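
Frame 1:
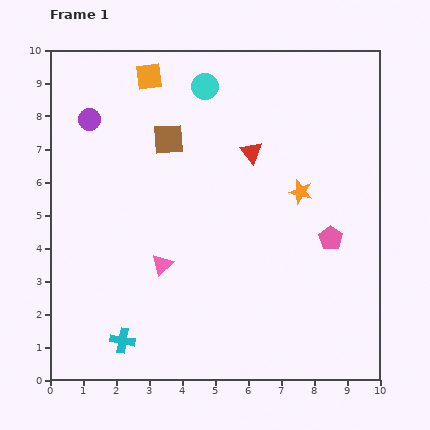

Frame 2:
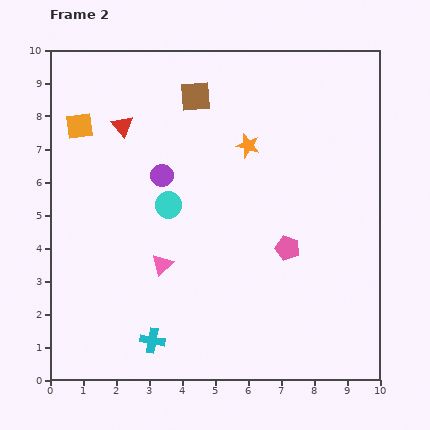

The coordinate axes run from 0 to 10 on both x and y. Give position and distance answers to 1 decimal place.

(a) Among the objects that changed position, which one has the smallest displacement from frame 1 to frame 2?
the cyan cross

(moved 0.9)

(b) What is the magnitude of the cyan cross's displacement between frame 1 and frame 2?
0.9

The cyan cross moved from (2.2, 1.2) to (3.1, 1.2), a distance of √(0.9² + 0.0²) ≈ 0.9.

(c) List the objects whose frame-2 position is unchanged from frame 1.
the pink triangle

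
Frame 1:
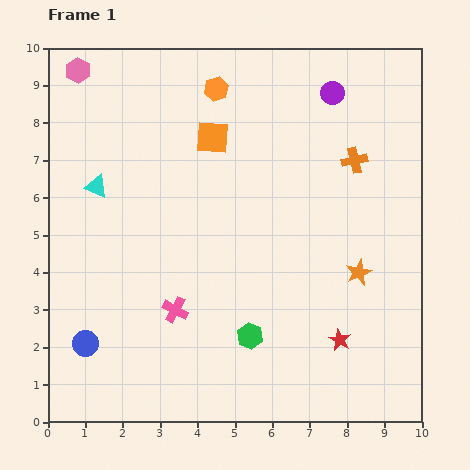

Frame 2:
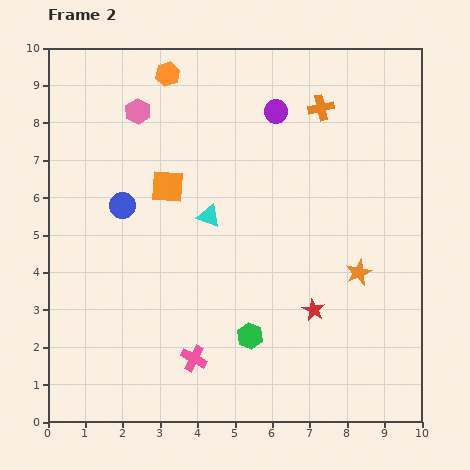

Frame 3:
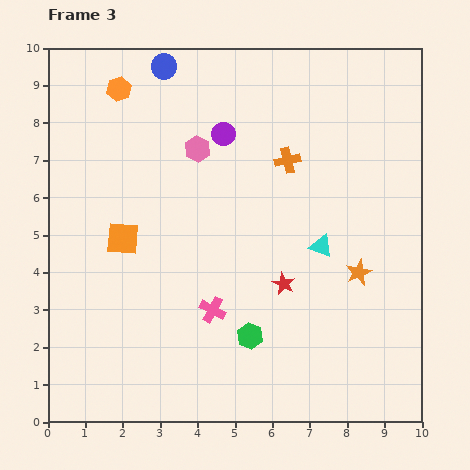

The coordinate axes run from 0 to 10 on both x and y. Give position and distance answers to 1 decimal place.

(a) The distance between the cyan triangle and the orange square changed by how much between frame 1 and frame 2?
-2.0

Distance in frame 1: 3.4. Distance in frame 2: 1.4.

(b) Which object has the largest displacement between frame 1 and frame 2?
the blue circle

(moved 3.8; next 3.1)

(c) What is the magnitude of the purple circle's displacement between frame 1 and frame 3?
3.1

The purple circle moved from (7.6, 8.8) to (4.7, 7.7), a distance of √(2.9² + 1.1²) ≈ 3.1.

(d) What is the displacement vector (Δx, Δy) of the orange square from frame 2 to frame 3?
(-1.2, -1.4)

The orange square was at (3.2, 6.3) in frame 2 and (2.0, 4.9) in frame 3.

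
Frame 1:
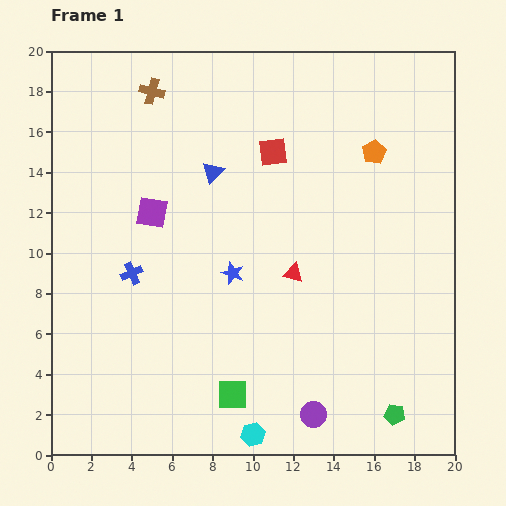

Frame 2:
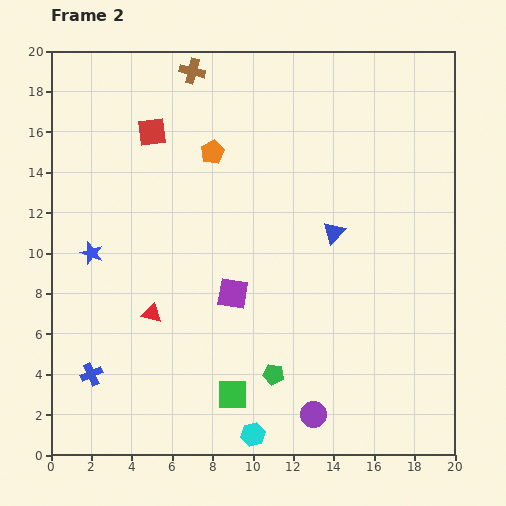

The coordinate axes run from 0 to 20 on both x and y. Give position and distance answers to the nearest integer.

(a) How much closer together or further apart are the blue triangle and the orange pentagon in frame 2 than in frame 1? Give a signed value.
-1

Distance in frame 1: 8. Distance in frame 2: 7.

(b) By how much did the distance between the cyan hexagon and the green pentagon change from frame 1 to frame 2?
-4

Distance in frame 1: 7. Distance in frame 2: 3.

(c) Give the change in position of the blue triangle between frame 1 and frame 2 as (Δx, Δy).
(6, -3)

The blue triangle was at (8, 14) in frame 1 and (14, 11) in frame 2.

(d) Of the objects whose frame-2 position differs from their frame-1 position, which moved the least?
the brown cross

(moved 2)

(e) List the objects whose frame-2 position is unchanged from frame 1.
the purple circle, the cyan hexagon, the green square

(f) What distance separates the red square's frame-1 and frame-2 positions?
6

The red square moved from (11, 15) to (5, 16), a distance of √(6² + 1²) ≈ 6.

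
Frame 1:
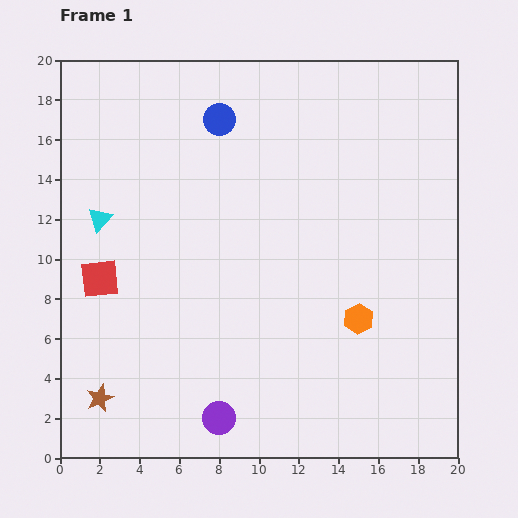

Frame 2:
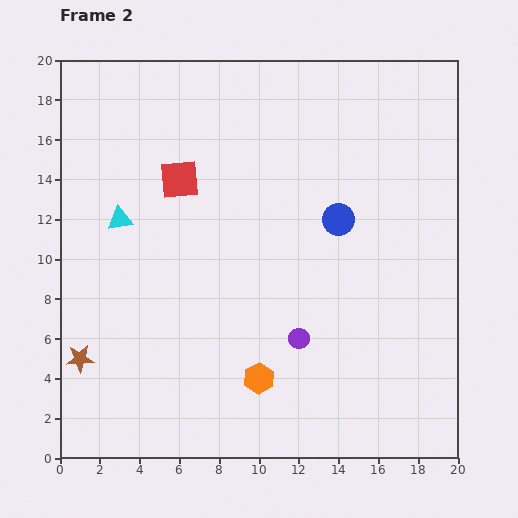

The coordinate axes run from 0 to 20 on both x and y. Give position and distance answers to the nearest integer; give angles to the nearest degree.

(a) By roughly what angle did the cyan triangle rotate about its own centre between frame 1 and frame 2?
38° clockwise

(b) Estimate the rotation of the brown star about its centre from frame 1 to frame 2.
19° clockwise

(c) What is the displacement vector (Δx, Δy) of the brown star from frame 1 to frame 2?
(-1, 2)

The brown star was at (2, 3) in frame 1 and (1, 5) in frame 2.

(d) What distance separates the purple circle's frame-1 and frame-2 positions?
6

The purple circle moved from (8, 2) to (12, 6), a distance of √(4² + 4²) ≈ 6.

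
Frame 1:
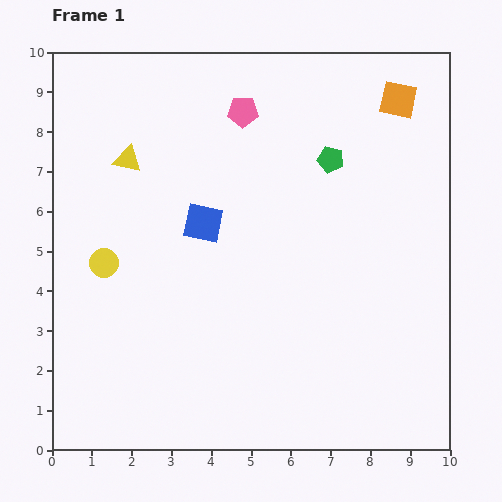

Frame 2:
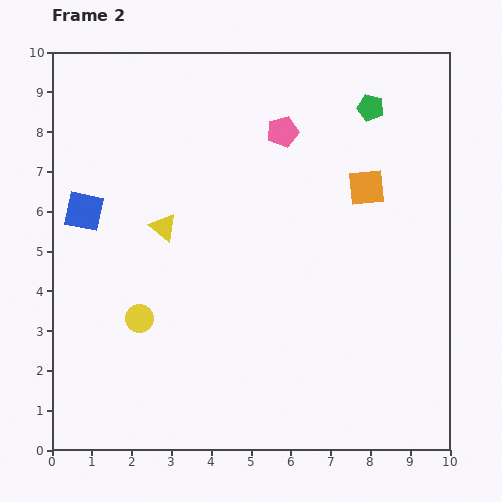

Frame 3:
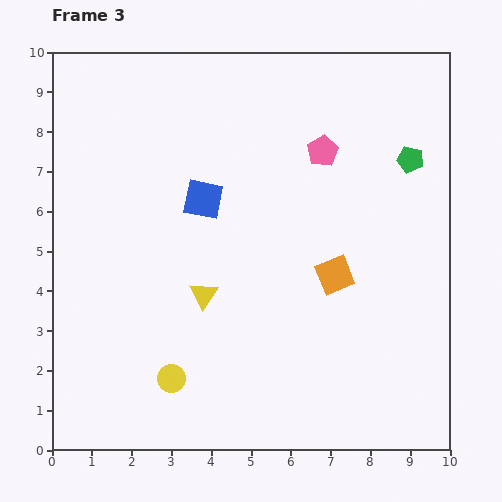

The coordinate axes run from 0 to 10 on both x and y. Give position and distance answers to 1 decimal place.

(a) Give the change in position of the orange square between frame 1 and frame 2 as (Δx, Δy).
(-0.8, -2.2)

The orange square was at (8.7, 8.8) in frame 1 and (7.9, 6.6) in frame 2.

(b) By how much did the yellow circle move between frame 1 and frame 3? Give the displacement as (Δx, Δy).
(1.7, -2.9)

The yellow circle was at (1.3, 4.7) in frame 1 and (3.0, 1.8) in frame 3.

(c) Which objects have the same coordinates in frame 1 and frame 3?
none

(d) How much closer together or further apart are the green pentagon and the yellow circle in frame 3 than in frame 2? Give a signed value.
+0.2

Distance in frame 2: 7.9. Distance in frame 3: 8.1.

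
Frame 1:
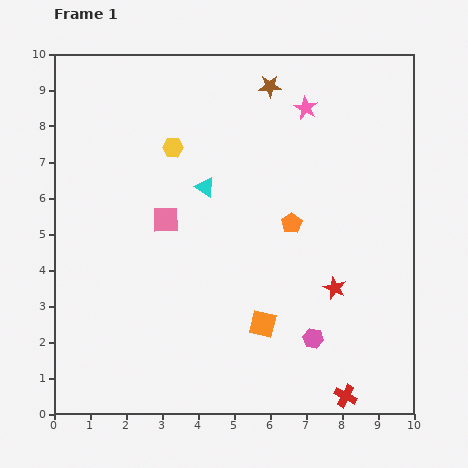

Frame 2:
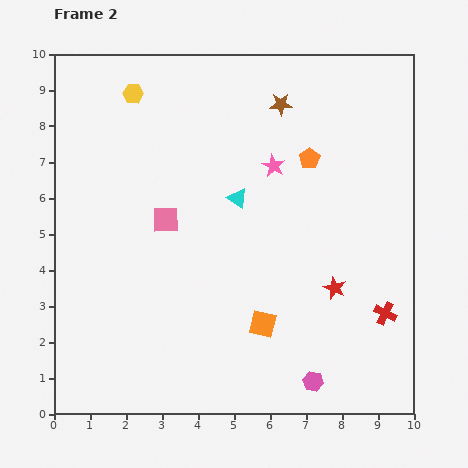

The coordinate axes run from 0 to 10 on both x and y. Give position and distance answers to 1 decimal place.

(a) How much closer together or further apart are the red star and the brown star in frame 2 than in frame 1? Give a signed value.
-0.6

Distance in frame 1: 5.9. Distance in frame 2: 5.3.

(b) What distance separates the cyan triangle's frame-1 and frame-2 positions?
0.9

The cyan triangle moved from (4.2, 6.3) to (5.1, 6.0), a distance of √(0.9² + 0.3²) ≈ 0.9.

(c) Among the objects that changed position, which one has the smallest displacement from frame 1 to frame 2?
the brown star

(moved 0.6)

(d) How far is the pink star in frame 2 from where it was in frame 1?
1.8

The pink star moved from (7.0, 8.5) to (6.1, 6.9), a distance of √(0.9² + 1.6²) ≈ 1.8.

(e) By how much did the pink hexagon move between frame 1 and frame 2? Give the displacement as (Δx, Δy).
(0.0, -1.2)

The pink hexagon was at (7.2, 2.1) in frame 1 and (7.2, 0.9) in frame 2.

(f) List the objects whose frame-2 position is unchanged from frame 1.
the pink square, the orange square, the red star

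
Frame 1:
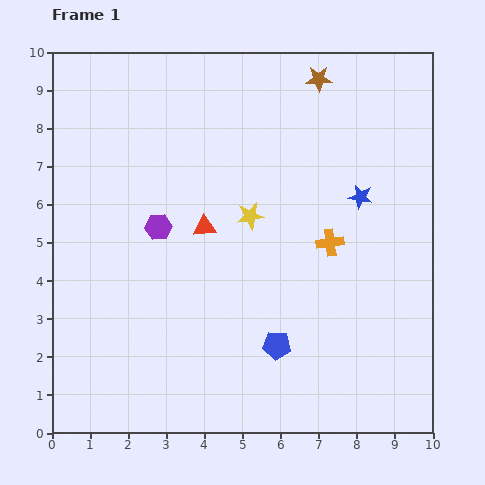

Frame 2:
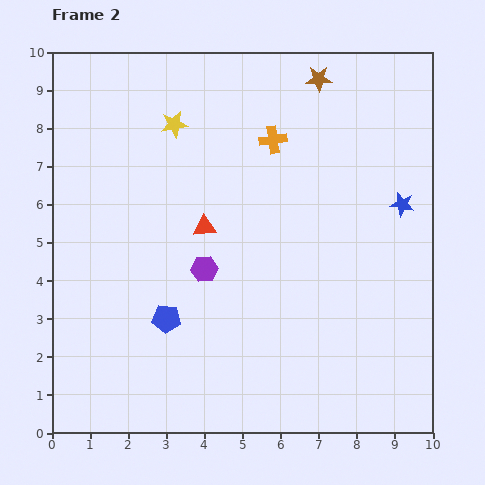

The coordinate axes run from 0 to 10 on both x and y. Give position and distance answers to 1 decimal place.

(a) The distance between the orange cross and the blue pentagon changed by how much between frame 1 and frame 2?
+2.5

Distance in frame 1: 3.0. Distance in frame 2: 5.5.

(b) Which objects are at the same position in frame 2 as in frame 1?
the brown star, the red triangle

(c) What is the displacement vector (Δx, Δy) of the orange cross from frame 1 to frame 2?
(-1.5, 2.7)

The orange cross was at (7.3, 5.0) in frame 1 and (5.8, 7.7) in frame 2.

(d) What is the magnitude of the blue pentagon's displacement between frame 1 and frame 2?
3.0

The blue pentagon moved from (5.9, 2.3) to (3.0, 3.0), a distance of √(2.9² + 0.7²) ≈ 3.0.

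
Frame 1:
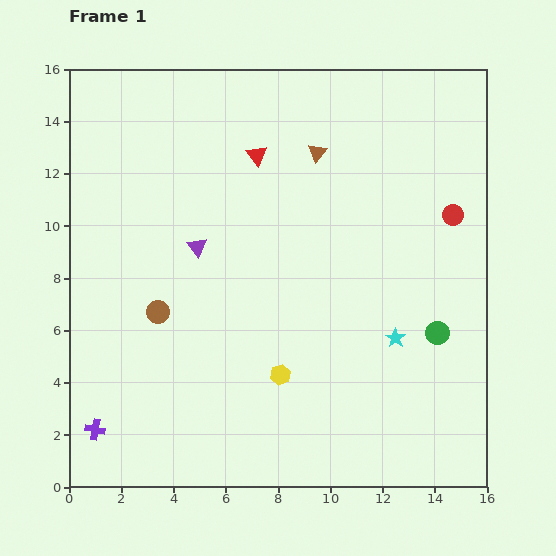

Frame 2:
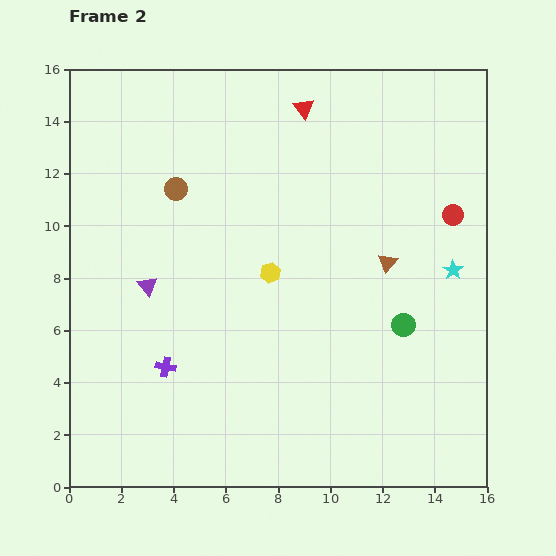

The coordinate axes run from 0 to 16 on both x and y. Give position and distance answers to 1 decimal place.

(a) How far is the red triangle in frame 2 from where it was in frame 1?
2.5

The red triangle moved from (7.2, 12.7) to (9.0, 14.5), a distance of √(1.8² + 1.8²) ≈ 2.5.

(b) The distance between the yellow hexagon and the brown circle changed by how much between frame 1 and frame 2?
-0.5

Distance in frame 1: 5.3. Distance in frame 2: 4.8.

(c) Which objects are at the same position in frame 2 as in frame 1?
the red circle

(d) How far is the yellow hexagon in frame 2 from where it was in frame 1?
3.9

The yellow hexagon moved from (8.1, 4.3) to (7.7, 8.2), a distance of √(0.4² + 3.9²) ≈ 3.9.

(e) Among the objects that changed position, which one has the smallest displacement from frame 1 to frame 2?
the green circle

(moved 1.3)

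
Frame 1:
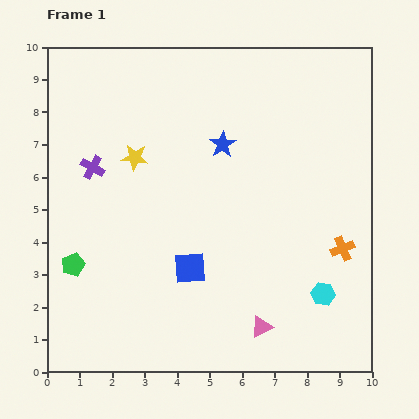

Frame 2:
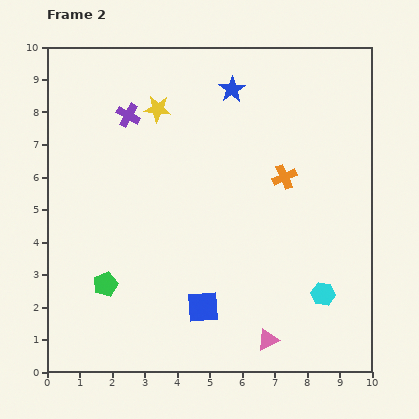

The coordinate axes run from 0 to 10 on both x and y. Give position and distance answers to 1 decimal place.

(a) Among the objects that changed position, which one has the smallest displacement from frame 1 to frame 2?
the pink triangle

(moved 0.4)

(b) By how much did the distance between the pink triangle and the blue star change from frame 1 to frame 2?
+2.1

Distance in frame 1: 5.7. Distance in frame 2: 7.8.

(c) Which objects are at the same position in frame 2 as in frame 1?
the cyan hexagon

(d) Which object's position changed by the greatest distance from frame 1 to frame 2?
the orange cross

(moved 2.8; next 1.9)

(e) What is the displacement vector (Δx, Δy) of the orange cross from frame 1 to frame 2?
(-1.8, 2.2)

The orange cross was at (9.1, 3.8) in frame 1 and (7.3, 6.0) in frame 2.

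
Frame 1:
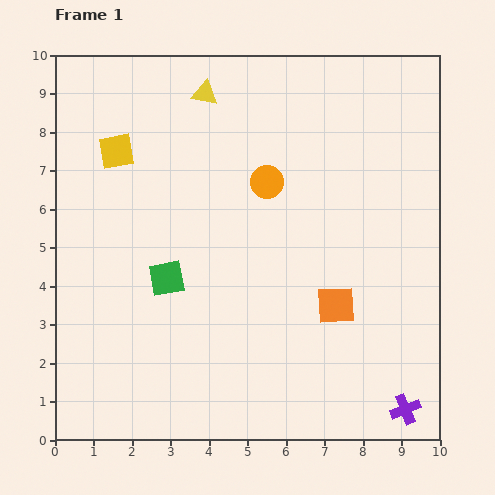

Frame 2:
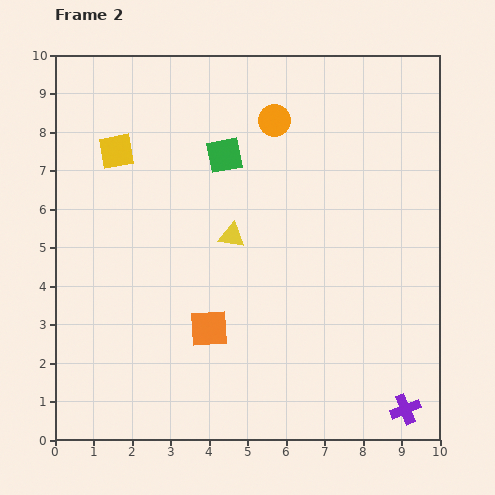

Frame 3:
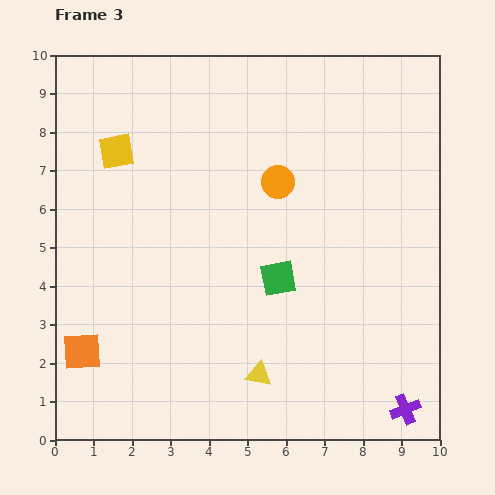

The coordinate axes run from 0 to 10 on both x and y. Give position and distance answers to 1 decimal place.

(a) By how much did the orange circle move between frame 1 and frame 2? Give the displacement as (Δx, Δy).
(0.2, 1.6)

The orange circle was at (5.5, 6.7) in frame 1 and (5.7, 8.3) in frame 2.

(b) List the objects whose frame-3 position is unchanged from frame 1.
the yellow square, the purple cross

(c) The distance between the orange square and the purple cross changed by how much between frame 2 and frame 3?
+3.0

Distance in frame 2: 5.5. Distance in frame 3: 8.5.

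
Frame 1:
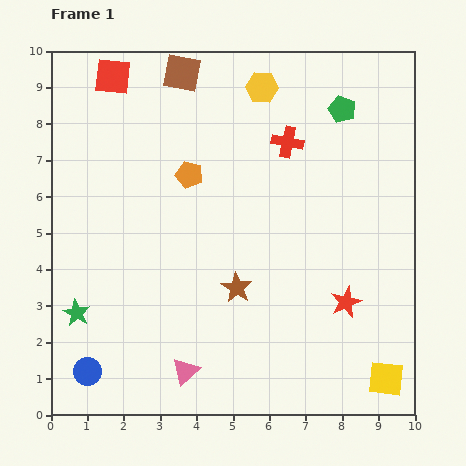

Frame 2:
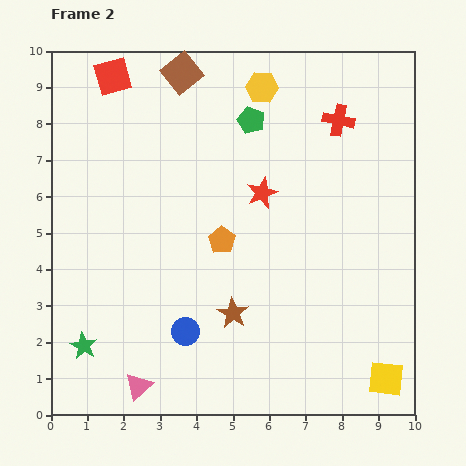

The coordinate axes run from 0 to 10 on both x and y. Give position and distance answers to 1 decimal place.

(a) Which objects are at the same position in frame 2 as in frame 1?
the yellow hexagon, the yellow square, the red square, the brown square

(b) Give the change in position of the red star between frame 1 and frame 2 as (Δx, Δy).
(-2.3, 3.0)

The red star was at (8.1, 3.1) in frame 1 and (5.8, 6.1) in frame 2.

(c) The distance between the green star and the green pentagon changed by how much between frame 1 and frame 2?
-1.5

Distance in frame 1: 9.2. Distance in frame 2: 7.7.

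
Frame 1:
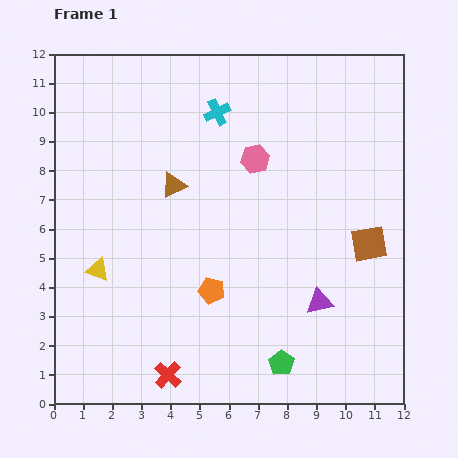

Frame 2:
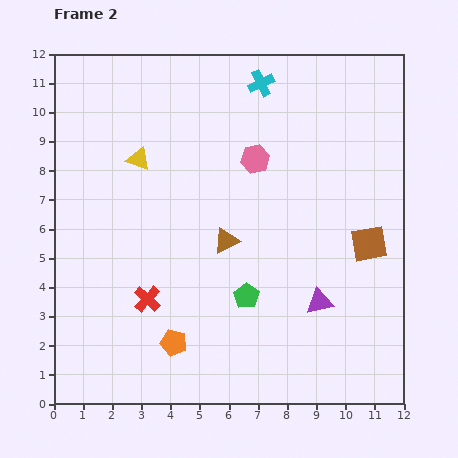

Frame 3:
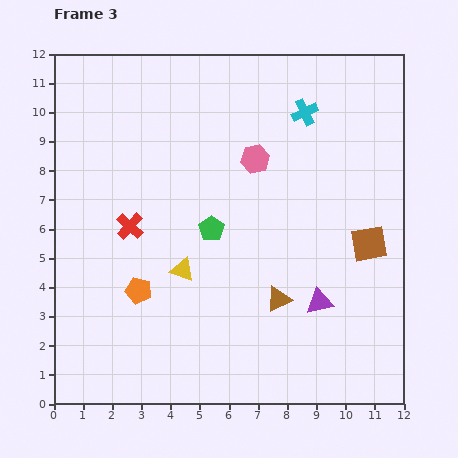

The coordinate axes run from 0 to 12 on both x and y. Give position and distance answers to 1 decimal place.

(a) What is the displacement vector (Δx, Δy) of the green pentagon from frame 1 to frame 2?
(-1.2, 2.3)

The green pentagon was at (7.8, 1.4) in frame 1 and (6.6, 3.7) in frame 2.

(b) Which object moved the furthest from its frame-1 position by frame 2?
the yellow triangle

(moved 4.0; next 2.7)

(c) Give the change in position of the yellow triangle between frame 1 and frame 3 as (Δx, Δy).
(2.9, 0.0)

The yellow triangle was at (1.5, 4.6) in frame 1 and (4.4, 4.6) in frame 3.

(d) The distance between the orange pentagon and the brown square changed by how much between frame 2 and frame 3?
+0.6

Distance in frame 2: 7.5. Distance in frame 3: 8.1.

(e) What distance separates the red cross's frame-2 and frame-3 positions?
2.6

The red cross moved from (3.2, 3.6) to (2.6, 6.1), a distance of √(0.6² + 2.5²) ≈ 2.6.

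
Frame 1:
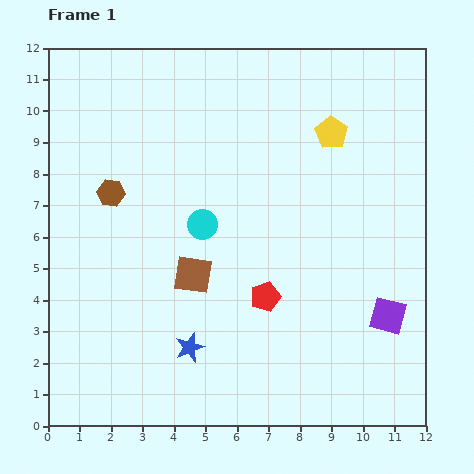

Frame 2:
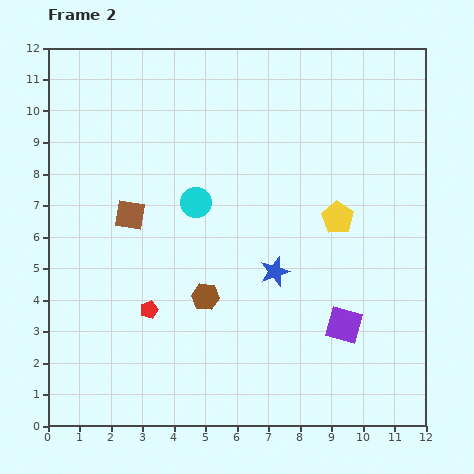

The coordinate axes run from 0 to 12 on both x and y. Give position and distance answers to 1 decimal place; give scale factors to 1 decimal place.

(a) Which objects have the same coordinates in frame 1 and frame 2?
none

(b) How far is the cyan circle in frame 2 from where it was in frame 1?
0.7

The cyan circle moved from (4.9, 6.4) to (4.7, 7.1), a distance of √(0.2² + 0.7²) ≈ 0.7.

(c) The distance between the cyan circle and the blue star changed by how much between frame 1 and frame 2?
-0.6

Distance in frame 1: 3.9. Distance in frame 2: 3.3.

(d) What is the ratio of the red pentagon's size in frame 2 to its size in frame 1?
0.6×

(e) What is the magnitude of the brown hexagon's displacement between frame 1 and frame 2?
4.5

The brown hexagon moved from (2.0, 7.4) to (5.0, 4.1), a distance of √(3.0² + 3.3²) ≈ 4.5.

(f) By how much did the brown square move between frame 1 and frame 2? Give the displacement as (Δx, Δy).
(-2.0, 1.9)

The brown square was at (4.6, 4.8) in frame 1 and (2.6, 6.7) in frame 2.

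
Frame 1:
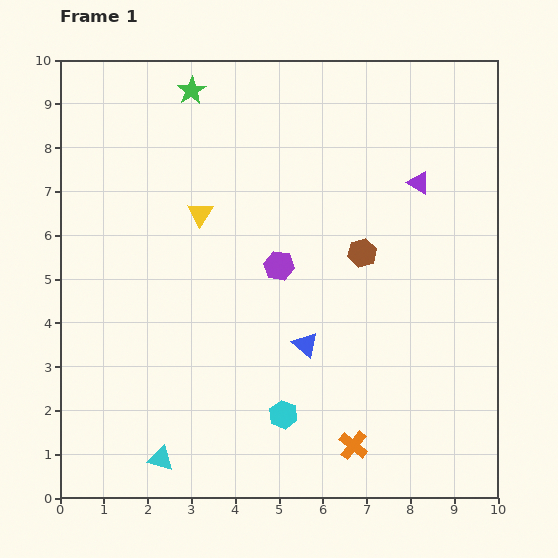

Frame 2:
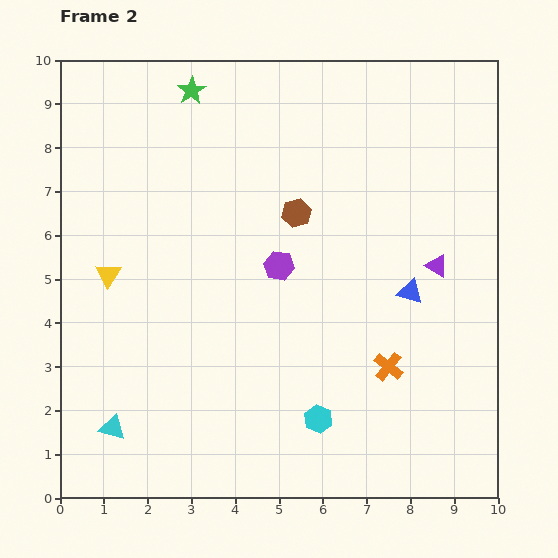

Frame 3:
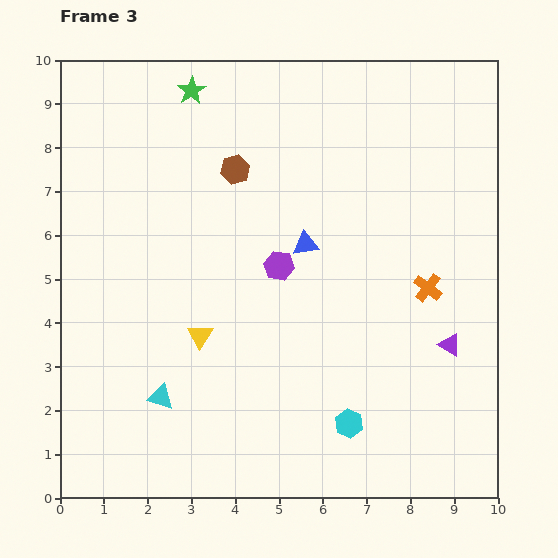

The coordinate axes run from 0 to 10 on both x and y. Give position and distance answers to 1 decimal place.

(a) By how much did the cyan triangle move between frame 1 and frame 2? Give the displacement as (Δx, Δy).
(-1.1, 0.7)

The cyan triangle was at (2.3, 0.9) in frame 1 and (1.2, 1.6) in frame 2.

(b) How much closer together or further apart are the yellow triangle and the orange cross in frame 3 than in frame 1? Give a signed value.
-1.1

Distance in frame 1: 6.4. Distance in frame 3: 5.3.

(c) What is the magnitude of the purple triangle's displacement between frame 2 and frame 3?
1.8

The purple triangle moved from (8.6, 5.3) to (8.9, 3.5), a distance of √(0.3² + 1.8²) ≈ 1.8.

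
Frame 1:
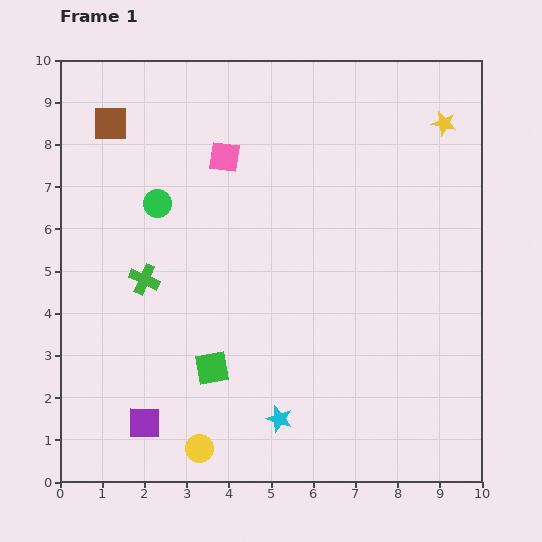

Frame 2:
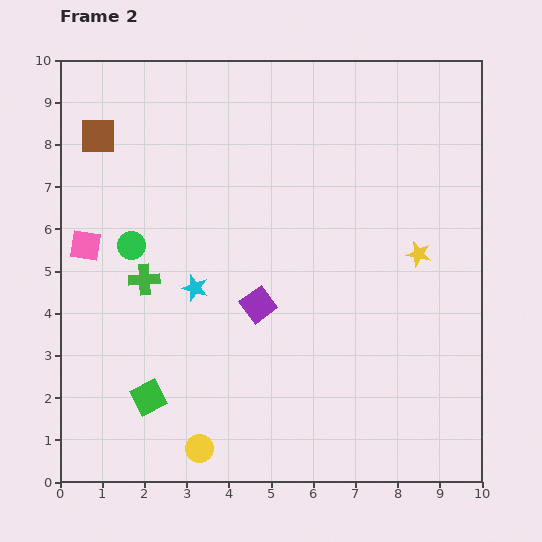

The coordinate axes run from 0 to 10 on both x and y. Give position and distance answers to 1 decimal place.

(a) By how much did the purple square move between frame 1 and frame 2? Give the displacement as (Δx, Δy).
(2.7, 2.8)

The purple square was at (2.0, 1.4) in frame 1 and (4.7, 4.2) in frame 2.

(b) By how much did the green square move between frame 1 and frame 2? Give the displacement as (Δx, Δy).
(-1.5, -0.7)

The green square was at (3.6, 2.7) in frame 1 and (2.1, 2.0) in frame 2.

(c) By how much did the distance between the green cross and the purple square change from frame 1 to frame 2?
-0.6

Distance in frame 1: 3.4. Distance in frame 2: 2.8.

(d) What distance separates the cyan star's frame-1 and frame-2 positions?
3.7

The cyan star moved from (5.2, 1.5) to (3.2, 4.6), a distance of √(2.0² + 3.1²) ≈ 3.7.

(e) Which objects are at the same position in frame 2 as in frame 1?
the yellow circle, the green cross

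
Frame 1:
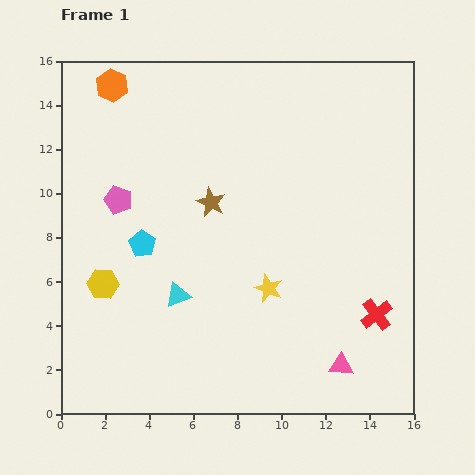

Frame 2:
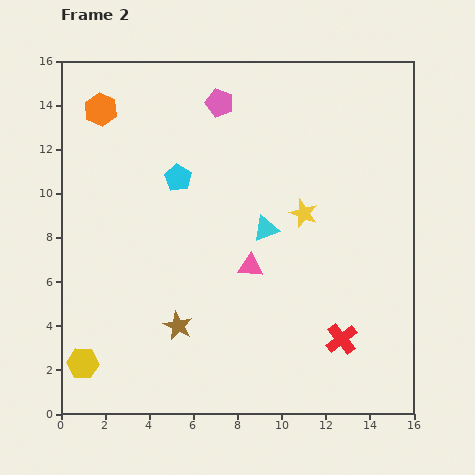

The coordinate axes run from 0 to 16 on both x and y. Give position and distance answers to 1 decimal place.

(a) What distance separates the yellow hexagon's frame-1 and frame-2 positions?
3.7

The yellow hexagon moved from (1.9, 5.9) to (1.0, 2.3), a distance of √(0.9² + 3.6²) ≈ 3.7.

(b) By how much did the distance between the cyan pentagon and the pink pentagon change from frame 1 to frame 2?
+1.6

Distance in frame 1: 2.3. Distance in frame 2: 3.9.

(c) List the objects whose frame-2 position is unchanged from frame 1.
none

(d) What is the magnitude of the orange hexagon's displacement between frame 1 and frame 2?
1.2

The orange hexagon moved from (2.3, 14.9) to (1.8, 13.8), a distance of √(0.5² + 1.1²) ≈ 1.2.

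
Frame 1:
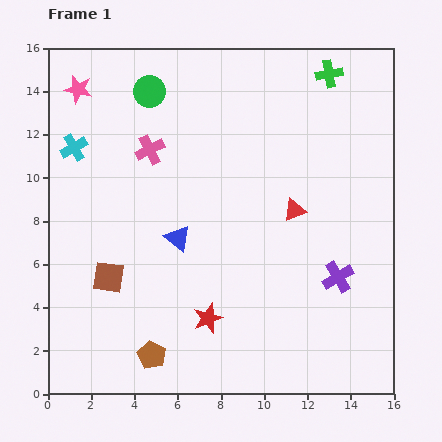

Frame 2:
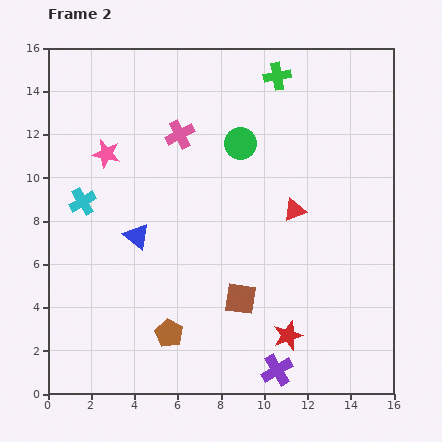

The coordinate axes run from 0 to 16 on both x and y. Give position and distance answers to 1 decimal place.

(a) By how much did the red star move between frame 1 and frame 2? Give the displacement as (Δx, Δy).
(3.7, -0.8)

The red star was at (7.4, 3.5) in frame 1 and (11.1, 2.7) in frame 2.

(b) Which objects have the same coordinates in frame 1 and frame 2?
the red triangle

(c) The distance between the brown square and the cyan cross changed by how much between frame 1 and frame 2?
+2.4

Distance in frame 1: 6.2. Distance in frame 2: 8.6.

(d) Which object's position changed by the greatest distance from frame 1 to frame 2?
the brown square

(moved 6.2; next 5.1)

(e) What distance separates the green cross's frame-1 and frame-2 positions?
2.4

The green cross moved from (13.0, 14.8) to (10.6, 14.7), a distance of √(2.4² + 0.1²) ≈ 2.4.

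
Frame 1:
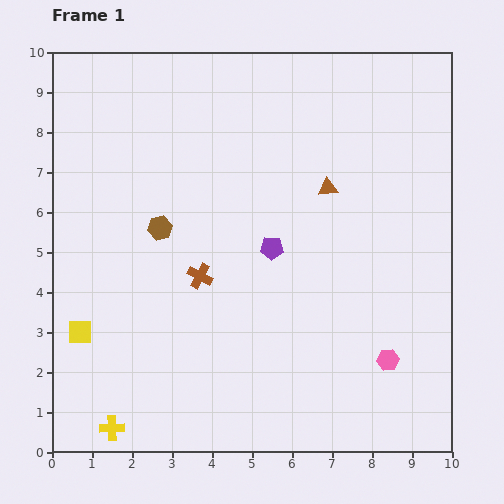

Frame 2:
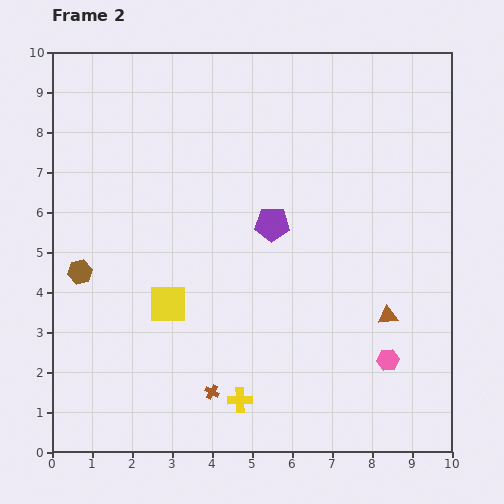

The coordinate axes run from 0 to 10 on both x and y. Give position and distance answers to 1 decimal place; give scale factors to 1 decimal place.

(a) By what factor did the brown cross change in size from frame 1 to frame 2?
0.6×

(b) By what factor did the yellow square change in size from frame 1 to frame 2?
1.5×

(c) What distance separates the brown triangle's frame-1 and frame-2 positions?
3.5

The brown triangle moved from (6.9, 6.6) to (8.4, 3.4), a distance of √(1.5² + 3.2²) ≈ 3.5.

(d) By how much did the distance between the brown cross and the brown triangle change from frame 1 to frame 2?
+0.9

Distance in frame 1: 3.9. Distance in frame 2: 4.8.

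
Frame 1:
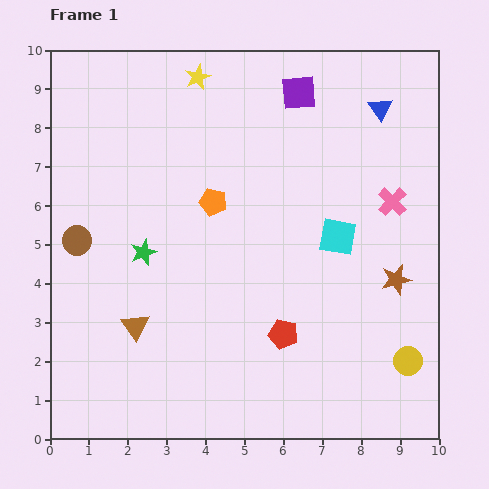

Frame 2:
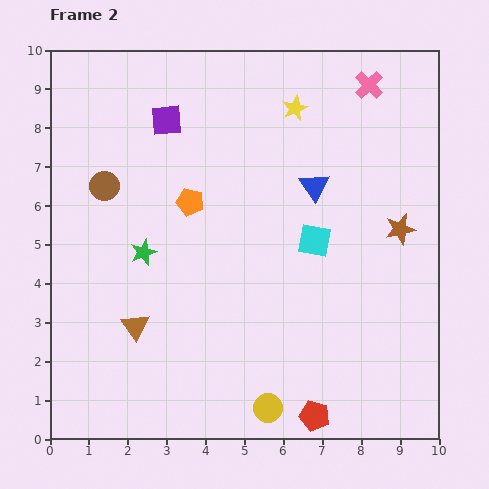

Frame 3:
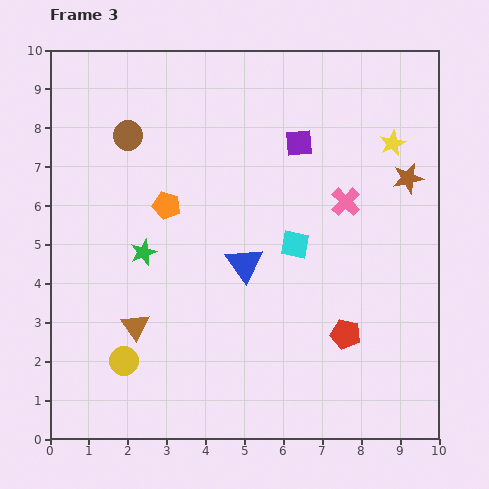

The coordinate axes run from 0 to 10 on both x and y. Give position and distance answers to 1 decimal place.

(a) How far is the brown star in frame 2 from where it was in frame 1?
1.3

The brown star moved from (8.9, 4.1) to (9.0, 5.4), a distance of √(0.1² + 1.3²) ≈ 1.3.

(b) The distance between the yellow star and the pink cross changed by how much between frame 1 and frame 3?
-4.0

Distance in frame 1: 5.9. Distance in frame 3: 1.9.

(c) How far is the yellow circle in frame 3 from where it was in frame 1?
7.3

The yellow circle moved from (9.2, 2.0) to (1.9, 2.0), a distance of √(7.3² + 0.0²) ≈ 7.3.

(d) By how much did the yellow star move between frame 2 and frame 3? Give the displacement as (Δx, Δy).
(2.5, -0.9)

The yellow star was at (6.3, 8.5) in frame 2 and (8.8, 7.6) in frame 3.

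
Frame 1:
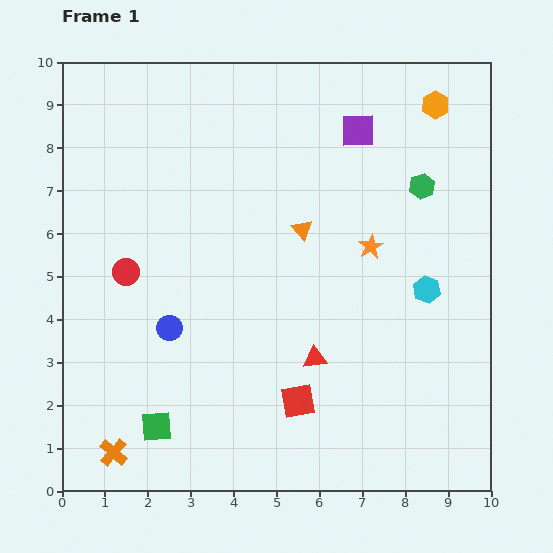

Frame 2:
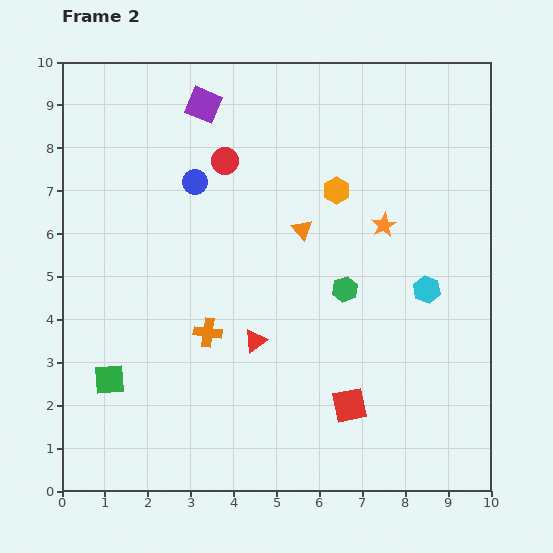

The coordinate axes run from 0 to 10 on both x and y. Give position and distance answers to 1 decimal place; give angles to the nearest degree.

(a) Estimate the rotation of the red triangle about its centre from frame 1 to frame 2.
29° counter-clockwise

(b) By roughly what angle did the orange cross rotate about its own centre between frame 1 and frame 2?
33° counter-clockwise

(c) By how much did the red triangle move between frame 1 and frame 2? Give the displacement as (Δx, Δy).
(-1.4, 0.4)

The red triangle was at (5.9, 3.1) in frame 1 and (4.5, 3.5) in frame 2.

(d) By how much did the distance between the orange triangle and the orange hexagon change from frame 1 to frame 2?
-3.0

Distance in frame 1: 4.2. Distance in frame 2: 1.2.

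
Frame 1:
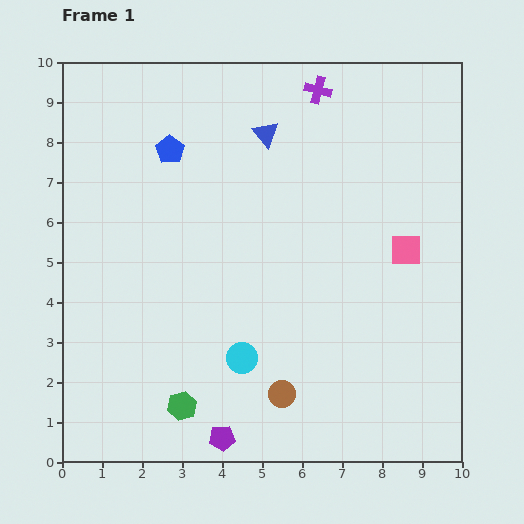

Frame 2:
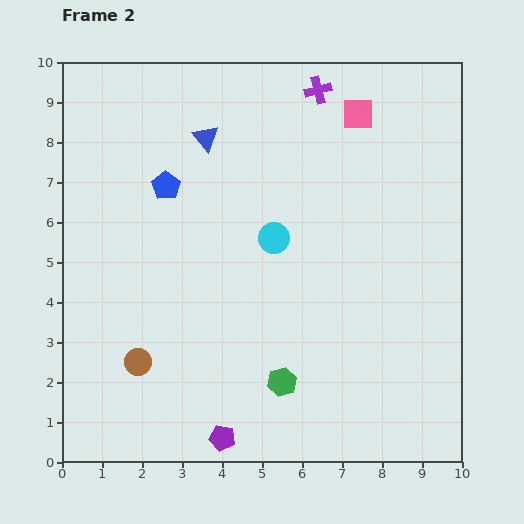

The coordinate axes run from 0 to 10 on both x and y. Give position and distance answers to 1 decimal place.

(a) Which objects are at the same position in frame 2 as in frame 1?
the purple pentagon, the purple cross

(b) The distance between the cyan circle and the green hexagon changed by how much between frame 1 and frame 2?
+1.7

Distance in frame 1: 1.9. Distance in frame 2: 3.6.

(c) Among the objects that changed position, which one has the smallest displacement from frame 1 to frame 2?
the blue pentagon

(moved 0.9)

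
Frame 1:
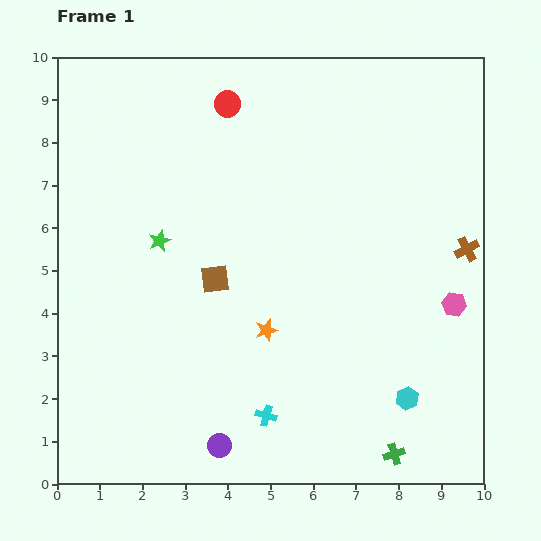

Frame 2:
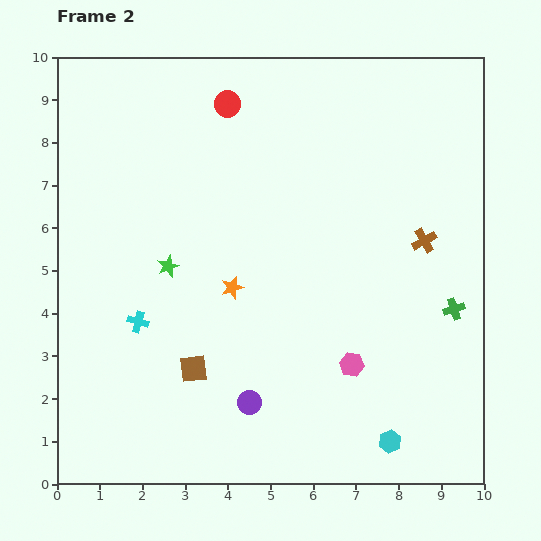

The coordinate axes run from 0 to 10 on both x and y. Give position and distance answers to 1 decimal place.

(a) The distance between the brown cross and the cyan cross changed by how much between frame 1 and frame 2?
+0.9

Distance in frame 1: 6.1. Distance in frame 2: 7.0.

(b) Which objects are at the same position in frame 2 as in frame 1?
the red circle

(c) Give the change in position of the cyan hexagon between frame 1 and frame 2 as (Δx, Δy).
(-0.4, -1.0)

The cyan hexagon was at (8.2, 2.0) in frame 1 and (7.8, 1.0) in frame 2.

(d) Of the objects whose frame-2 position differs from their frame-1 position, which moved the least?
the green star

(moved 0.6)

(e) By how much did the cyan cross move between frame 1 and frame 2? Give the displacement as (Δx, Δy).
(-3.0, 2.2)

The cyan cross was at (4.9, 1.6) in frame 1 and (1.9, 3.8) in frame 2.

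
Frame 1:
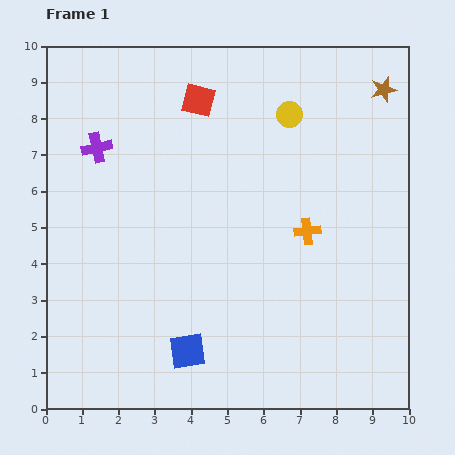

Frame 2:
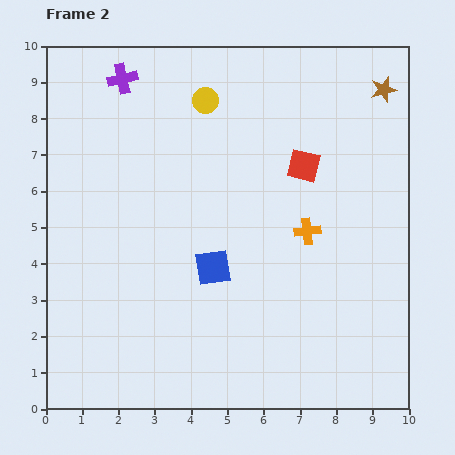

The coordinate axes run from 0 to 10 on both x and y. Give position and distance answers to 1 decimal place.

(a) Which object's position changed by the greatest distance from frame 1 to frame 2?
the red square

(moved 3.4; next 2.4)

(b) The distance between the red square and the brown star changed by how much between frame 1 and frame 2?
-2.1

Distance in frame 1: 5.1. Distance in frame 2: 3.0.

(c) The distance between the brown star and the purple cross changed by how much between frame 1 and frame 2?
-0.9

Distance in frame 1: 8.1. Distance in frame 2: 7.2.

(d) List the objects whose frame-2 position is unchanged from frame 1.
the brown star, the orange cross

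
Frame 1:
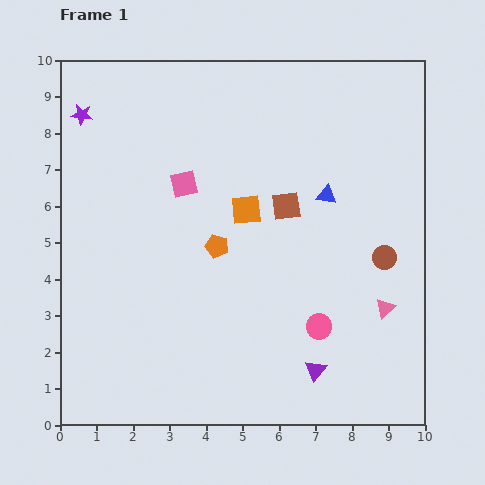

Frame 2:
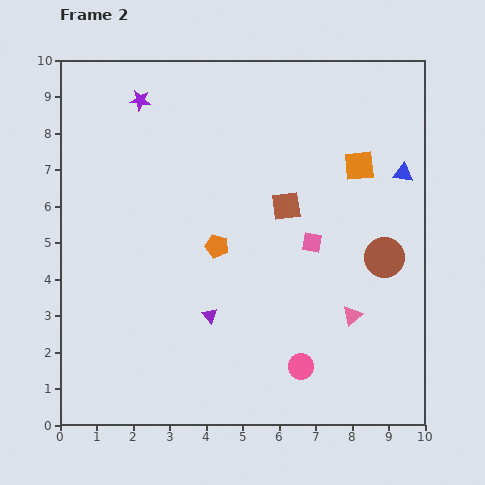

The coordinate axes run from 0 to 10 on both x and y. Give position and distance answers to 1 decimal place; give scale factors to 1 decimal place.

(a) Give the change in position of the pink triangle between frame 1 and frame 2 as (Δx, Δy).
(-0.9, -0.2)

The pink triangle was at (8.9, 3.2) in frame 1 and (8.0, 3.0) in frame 2.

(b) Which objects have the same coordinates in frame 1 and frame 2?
the brown square, the brown circle, the orange pentagon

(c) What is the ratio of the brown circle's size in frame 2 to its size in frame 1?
1.7×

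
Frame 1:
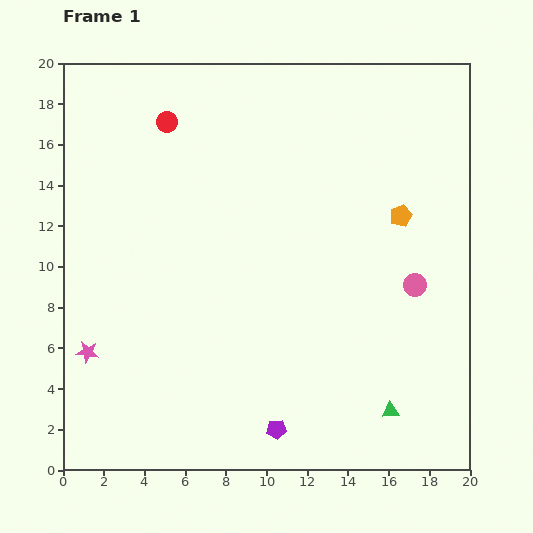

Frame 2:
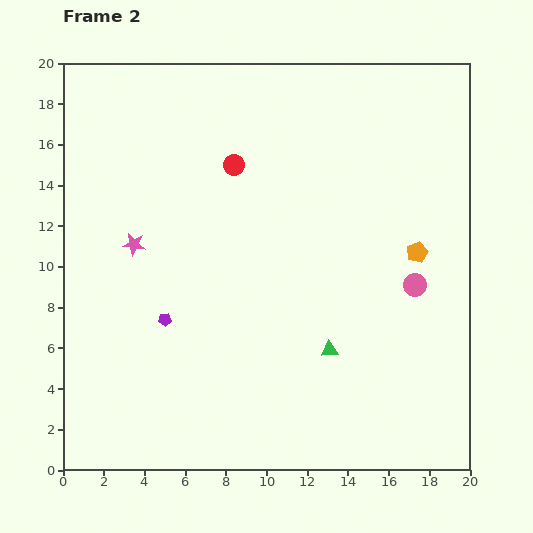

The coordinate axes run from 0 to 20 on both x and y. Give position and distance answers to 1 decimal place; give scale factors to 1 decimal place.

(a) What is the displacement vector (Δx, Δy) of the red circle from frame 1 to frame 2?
(3.3, -2.1)

The red circle was at (5.1, 17.1) in frame 1 and (8.4, 15.0) in frame 2.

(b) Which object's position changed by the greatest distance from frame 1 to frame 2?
the purple pentagon

(moved 7.7; next 5.8)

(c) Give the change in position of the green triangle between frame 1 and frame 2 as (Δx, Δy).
(-3.0, 3.0)

The green triangle was at (16.1, 2.9) in frame 1 and (13.1, 5.9) in frame 2.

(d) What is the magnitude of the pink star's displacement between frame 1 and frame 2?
5.8

The pink star moved from (1.2, 5.8) to (3.5, 11.1), a distance of √(2.3² + 5.3²) ≈ 5.8.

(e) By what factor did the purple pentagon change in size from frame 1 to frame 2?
0.7×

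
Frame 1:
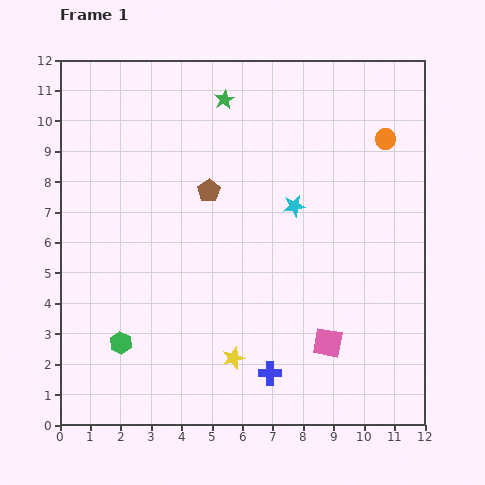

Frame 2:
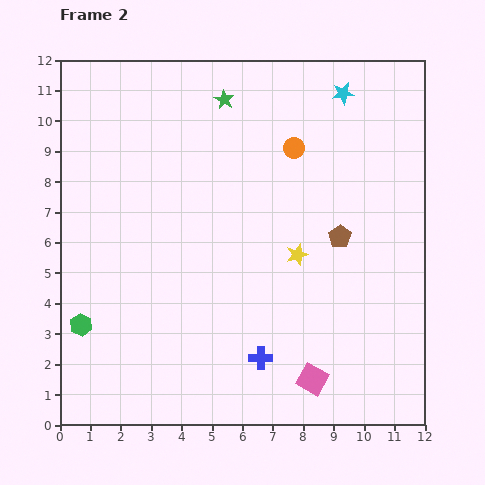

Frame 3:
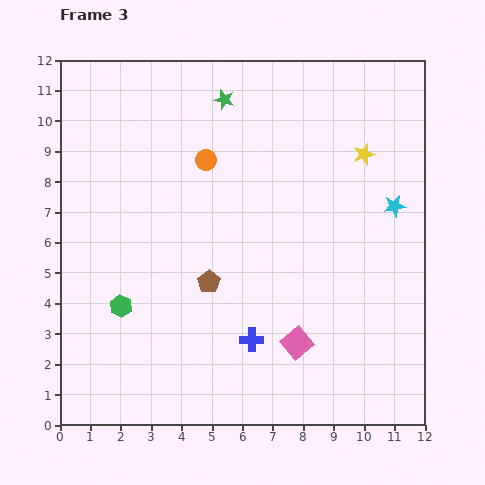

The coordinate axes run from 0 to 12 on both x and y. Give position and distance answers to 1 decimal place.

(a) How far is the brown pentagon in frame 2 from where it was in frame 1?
4.6

The brown pentagon moved from (4.9, 7.7) to (9.2, 6.2), a distance of √(4.3² + 1.5²) ≈ 4.6.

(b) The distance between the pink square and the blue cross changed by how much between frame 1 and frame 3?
-0.6

Distance in frame 1: 2.1. Distance in frame 3: 1.5.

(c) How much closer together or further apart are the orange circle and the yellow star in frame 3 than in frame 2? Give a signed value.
+1.7

Distance in frame 2: 3.5. Distance in frame 3: 5.2.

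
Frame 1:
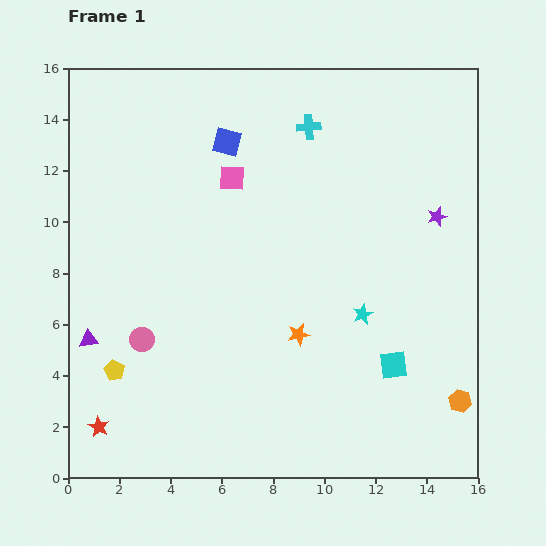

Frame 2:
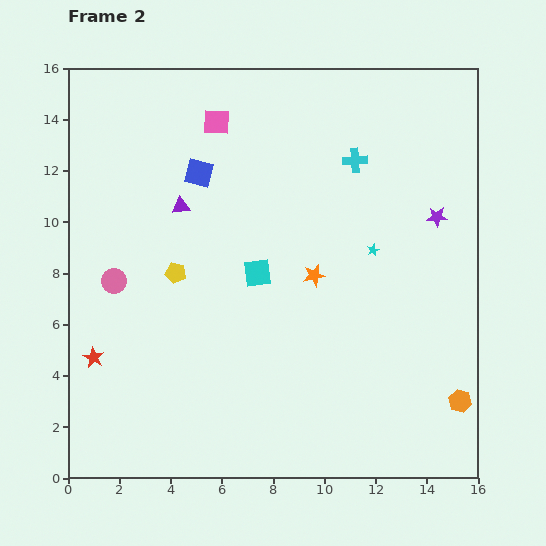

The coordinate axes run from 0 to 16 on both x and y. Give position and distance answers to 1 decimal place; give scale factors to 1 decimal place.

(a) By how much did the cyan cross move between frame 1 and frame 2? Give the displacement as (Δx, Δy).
(1.8, -1.3)

The cyan cross was at (9.4, 13.7) in frame 1 and (11.2, 12.4) in frame 2.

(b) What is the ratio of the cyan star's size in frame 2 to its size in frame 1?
0.6×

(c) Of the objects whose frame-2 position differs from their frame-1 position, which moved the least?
the blue square

(moved 1.6)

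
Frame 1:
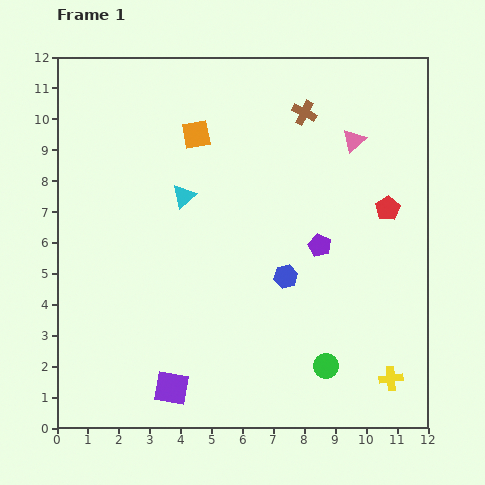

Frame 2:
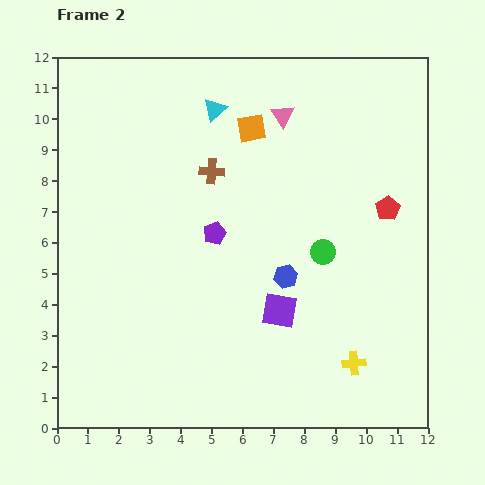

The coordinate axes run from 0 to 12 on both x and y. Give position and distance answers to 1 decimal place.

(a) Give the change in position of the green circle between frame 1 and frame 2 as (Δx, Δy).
(-0.1, 3.7)

The green circle was at (8.7, 2.0) in frame 1 and (8.6, 5.7) in frame 2.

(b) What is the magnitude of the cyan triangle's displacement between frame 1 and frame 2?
3.0

The cyan triangle moved from (4.1, 7.5) to (5.1, 10.3), a distance of √(1.0² + 2.8²) ≈ 3.0.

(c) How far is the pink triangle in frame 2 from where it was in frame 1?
2.4

The pink triangle moved from (9.6, 9.3) to (7.3, 10.1), a distance of √(2.3² + 0.8²) ≈ 2.4.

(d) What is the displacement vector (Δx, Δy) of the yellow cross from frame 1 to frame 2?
(-1.2, 0.5)

The yellow cross was at (10.8, 1.6) in frame 1 and (9.6, 2.1) in frame 2.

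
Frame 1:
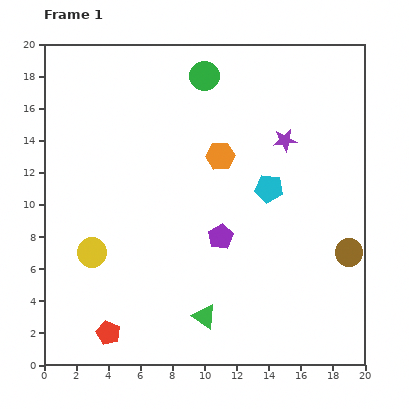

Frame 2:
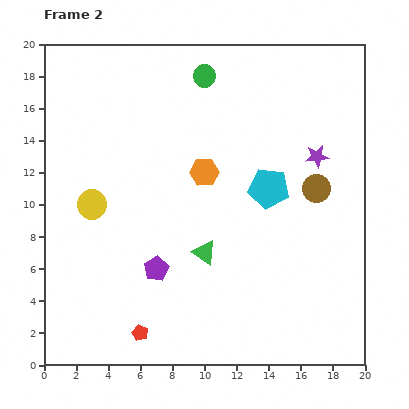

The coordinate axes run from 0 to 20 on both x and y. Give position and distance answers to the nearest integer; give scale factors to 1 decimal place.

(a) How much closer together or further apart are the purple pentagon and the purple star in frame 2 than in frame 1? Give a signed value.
+5

Distance in frame 1: 7. Distance in frame 2: 12.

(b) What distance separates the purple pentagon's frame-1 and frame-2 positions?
4

The purple pentagon moved from (11, 8) to (7, 6), a distance of √(4² + 2²) ≈ 4.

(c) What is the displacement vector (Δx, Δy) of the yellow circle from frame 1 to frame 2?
(0, 3)

The yellow circle was at (3, 7) in frame 1 and (3, 10) in frame 2.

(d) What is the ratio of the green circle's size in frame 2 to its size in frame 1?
0.8×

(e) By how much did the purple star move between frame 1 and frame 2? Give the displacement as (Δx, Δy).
(2, -1)

The purple star was at (15, 14) in frame 1 and (17, 13) in frame 2.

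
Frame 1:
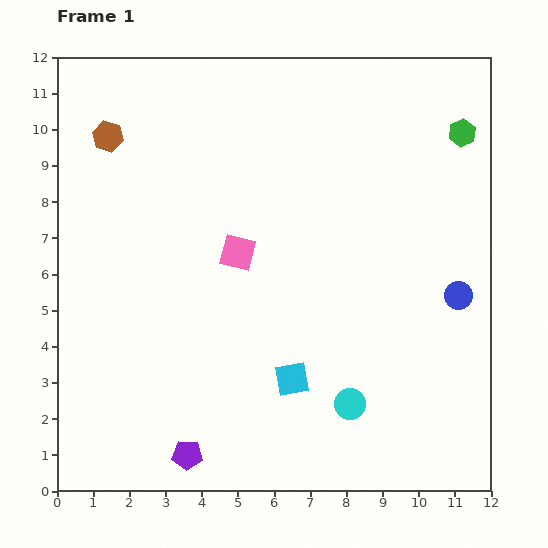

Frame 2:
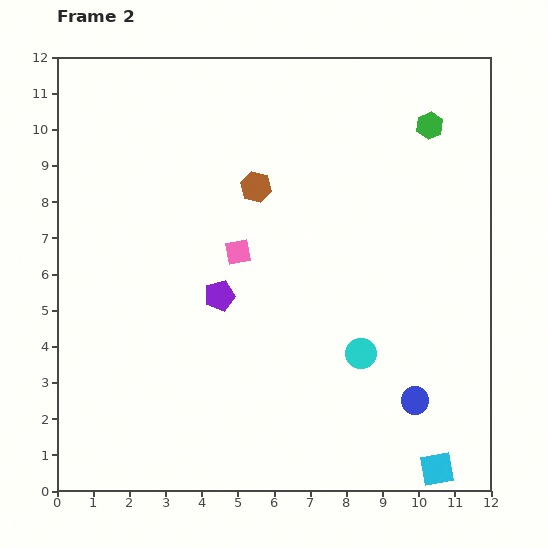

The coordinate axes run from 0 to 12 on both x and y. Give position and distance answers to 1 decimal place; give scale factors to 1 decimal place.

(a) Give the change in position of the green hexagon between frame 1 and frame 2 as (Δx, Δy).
(-0.9, 0.2)

The green hexagon was at (11.2, 9.9) in frame 1 and (10.3, 10.1) in frame 2.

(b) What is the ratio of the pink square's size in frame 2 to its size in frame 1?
0.7×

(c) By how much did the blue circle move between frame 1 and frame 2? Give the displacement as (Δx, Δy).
(-1.2, -2.9)

The blue circle was at (11.1, 5.4) in frame 1 and (9.9, 2.5) in frame 2.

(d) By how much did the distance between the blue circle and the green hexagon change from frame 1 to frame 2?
+3.1

Distance in frame 1: 4.5. Distance in frame 2: 7.6.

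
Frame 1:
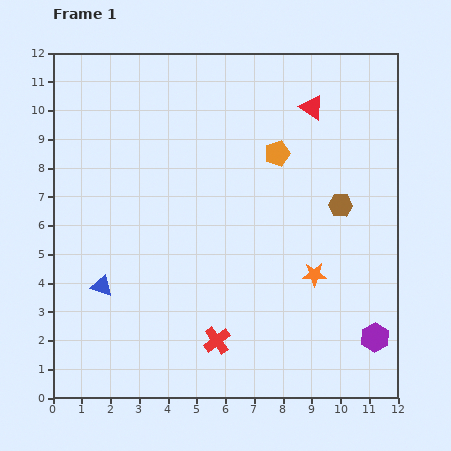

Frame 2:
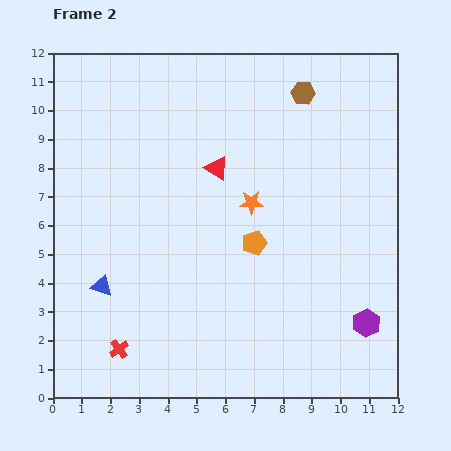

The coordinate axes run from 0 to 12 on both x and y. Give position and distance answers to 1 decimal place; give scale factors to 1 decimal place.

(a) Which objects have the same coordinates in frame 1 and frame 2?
the blue triangle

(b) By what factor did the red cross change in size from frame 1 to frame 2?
0.7×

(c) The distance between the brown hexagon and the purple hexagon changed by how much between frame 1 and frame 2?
+3.5

Distance in frame 1: 4.8. Distance in frame 2: 8.3.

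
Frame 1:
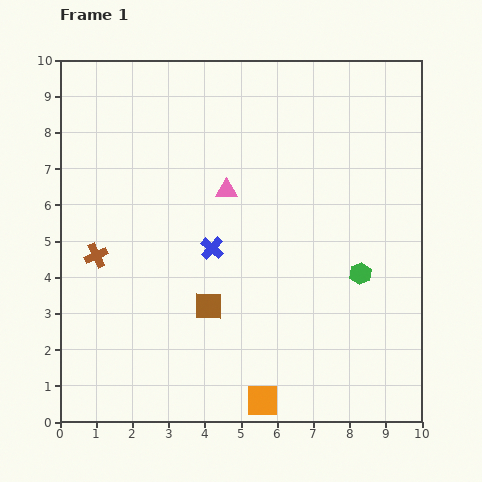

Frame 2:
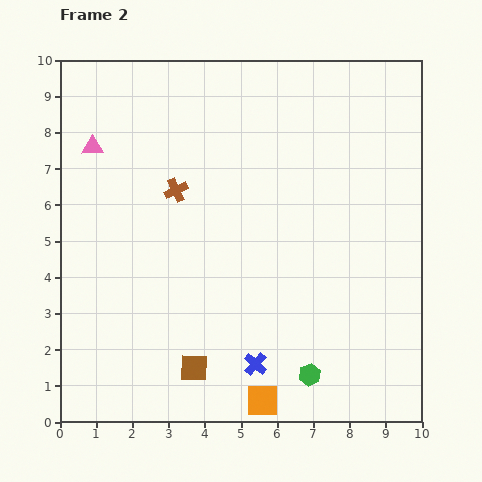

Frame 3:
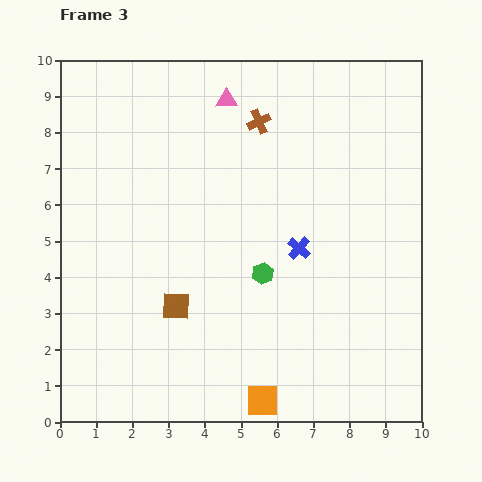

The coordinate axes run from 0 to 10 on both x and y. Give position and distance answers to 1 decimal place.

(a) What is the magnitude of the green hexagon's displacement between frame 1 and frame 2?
3.1

The green hexagon moved from (8.3, 4.1) to (6.9, 1.3), a distance of √(1.4² + 2.8²) ≈ 3.1.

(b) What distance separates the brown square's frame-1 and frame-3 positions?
0.9

The brown square moved from (4.1, 3.2) to (3.2, 3.2), a distance of √(0.9² + 0.0²) ≈ 0.9.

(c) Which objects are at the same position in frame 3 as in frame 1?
the orange square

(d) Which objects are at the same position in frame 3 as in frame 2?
the orange square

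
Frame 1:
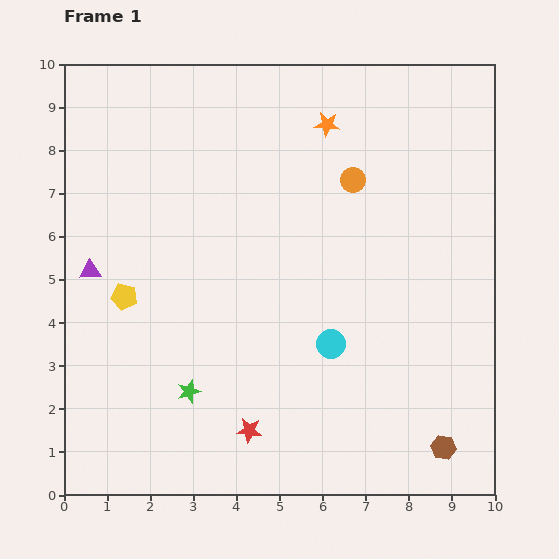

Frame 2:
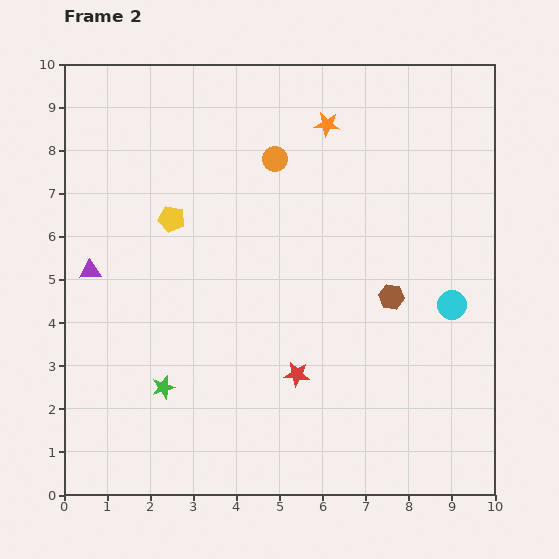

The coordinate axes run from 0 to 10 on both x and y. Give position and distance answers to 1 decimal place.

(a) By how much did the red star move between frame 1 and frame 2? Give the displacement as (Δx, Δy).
(1.1, 1.3)

The red star was at (4.3, 1.5) in frame 1 and (5.4, 2.8) in frame 2.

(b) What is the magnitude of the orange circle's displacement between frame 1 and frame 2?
1.9

The orange circle moved from (6.7, 7.3) to (4.9, 7.8), a distance of √(1.8² + 0.5²) ≈ 1.9.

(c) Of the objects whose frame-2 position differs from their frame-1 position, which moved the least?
the green star

(moved 0.6)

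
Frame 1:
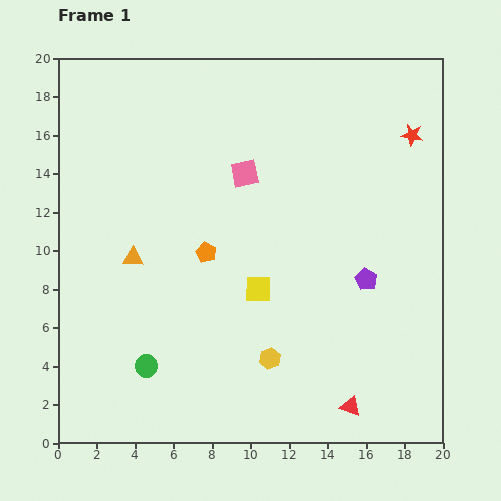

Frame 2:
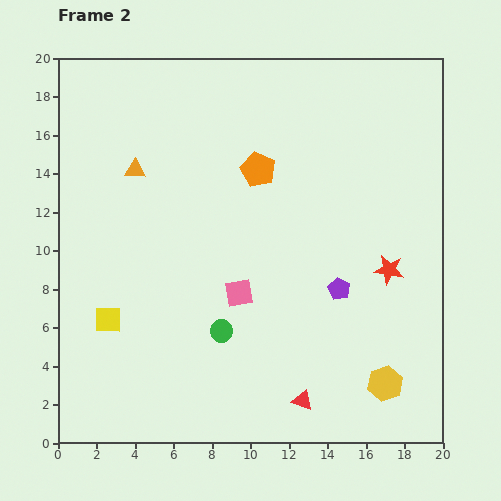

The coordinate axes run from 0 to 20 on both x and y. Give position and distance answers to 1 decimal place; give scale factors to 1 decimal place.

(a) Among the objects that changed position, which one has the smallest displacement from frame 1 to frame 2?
the purple pentagon

(moved 1.5)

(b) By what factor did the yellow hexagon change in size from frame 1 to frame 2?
1.7×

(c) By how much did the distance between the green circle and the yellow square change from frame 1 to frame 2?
-1.1

Distance in frame 1: 7.0. Distance in frame 2: 5.9.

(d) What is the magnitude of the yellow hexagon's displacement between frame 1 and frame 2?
6.1

The yellow hexagon moved from (11.0, 4.4) to (17.0, 3.1), a distance of √(6.0² + 1.3²) ≈ 6.1.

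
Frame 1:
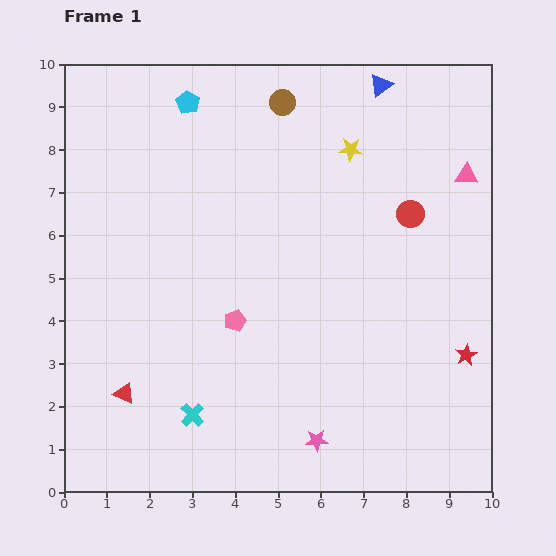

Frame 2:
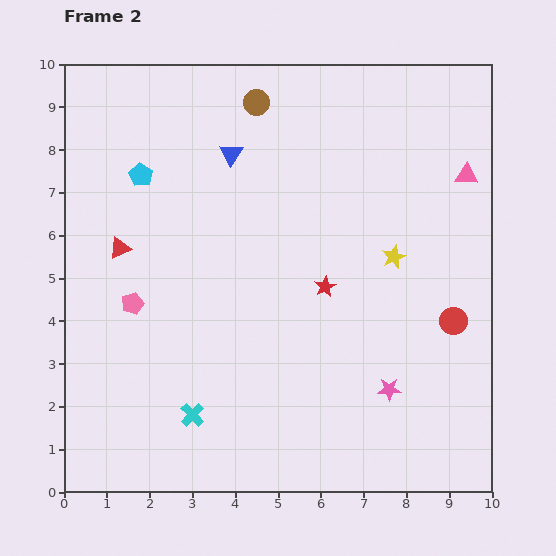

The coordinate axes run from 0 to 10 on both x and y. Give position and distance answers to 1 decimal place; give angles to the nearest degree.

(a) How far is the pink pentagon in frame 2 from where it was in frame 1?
2.4

The pink pentagon moved from (4.0, 4.0) to (1.6, 4.4), a distance of √(2.4² + 0.4²) ≈ 2.4.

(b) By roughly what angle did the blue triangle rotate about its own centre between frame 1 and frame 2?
19° counter-clockwise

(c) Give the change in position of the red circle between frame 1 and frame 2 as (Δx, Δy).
(1.0, -2.5)

The red circle was at (8.1, 6.5) in frame 1 and (9.1, 4.0) in frame 2.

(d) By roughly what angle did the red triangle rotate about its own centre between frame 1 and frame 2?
49° counter-clockwise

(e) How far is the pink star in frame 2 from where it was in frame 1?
2.1

The pink star moved from (5.9, 1.2) to (7.6, 2.4), a distance of √(1.7² + 1.2²) ≈ 2.1.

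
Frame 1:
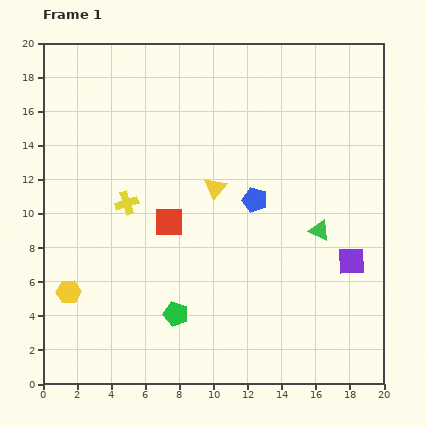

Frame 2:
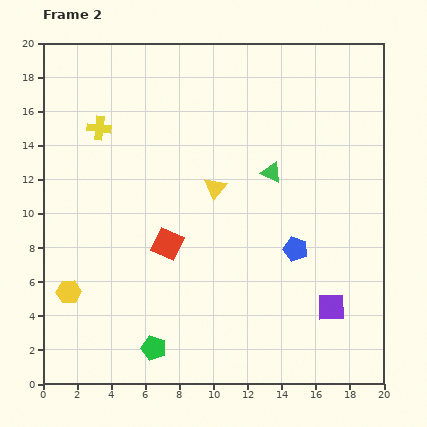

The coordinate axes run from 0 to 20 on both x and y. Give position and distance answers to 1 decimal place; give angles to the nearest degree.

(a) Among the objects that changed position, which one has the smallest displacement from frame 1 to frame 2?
the red square

(moved 1.3)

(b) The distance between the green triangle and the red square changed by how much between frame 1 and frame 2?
-1.4

Distance in frame 1: 8.8. Distance in frame 2: 7.4.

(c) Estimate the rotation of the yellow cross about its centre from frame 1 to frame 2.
23° clockwise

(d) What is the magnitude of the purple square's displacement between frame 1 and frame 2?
3.0

The purple square moved from (18.1, 7.2) to (16.9, 4.5), a distance of √(1.2² + 2.7²) ≈ 3.0.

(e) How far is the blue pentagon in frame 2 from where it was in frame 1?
3.8

The blue pentagon moved from (12.4, 10.8) to (14.8, 7.9), a distance of √(2.4² + 2.9²) ≈ 3.8.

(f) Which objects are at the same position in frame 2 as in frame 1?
the yellow triangle, the yellow hexagon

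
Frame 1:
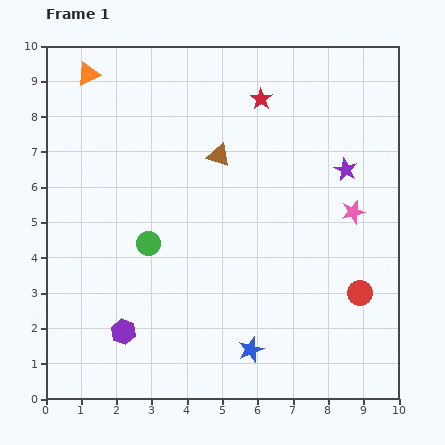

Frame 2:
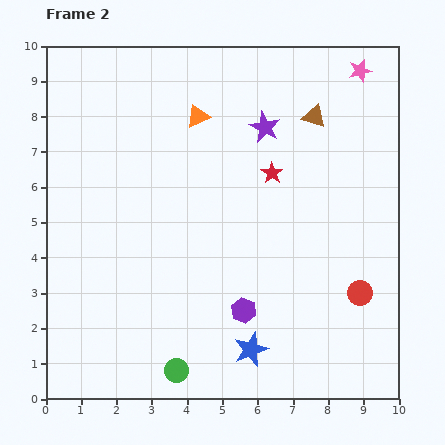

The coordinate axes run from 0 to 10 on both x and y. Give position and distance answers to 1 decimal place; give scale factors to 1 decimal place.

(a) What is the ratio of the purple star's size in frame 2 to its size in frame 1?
1.4×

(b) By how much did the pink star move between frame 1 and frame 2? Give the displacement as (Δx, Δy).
(0.2, 4.0)

The pink star was at (8.7, 5.3) in frame 1 and (8.9, 9.3) in frame 2.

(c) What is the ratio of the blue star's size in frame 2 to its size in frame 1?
1.4×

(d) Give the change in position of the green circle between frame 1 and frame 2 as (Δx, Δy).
(0.8, -3.6)

The green circle was at (2.9, 4.4) in frame 1 and (3.7, 0.8) in frame 2.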